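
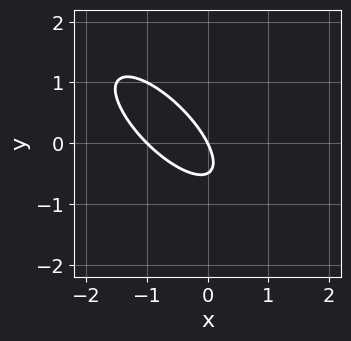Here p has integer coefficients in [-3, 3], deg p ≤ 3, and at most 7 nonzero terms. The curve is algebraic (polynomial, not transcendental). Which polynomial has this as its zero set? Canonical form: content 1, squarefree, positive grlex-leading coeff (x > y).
2*x^2 + 3*x*y + 2*y^2 + 2*x + y

First, the degree is 2 — the shape is more complex than any degree-1 curve.
Then, checking where it meets the axes: among the integer gridlines, it crosses the x-axis at x ∈ {-1, 0}; it meets the y-axis at y = 0 (among the integer gridlines).
Finally, these observations pin down the coefficients.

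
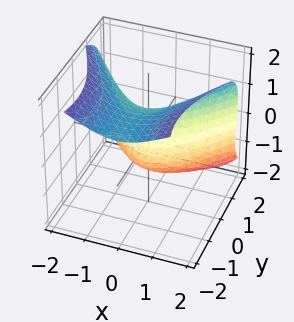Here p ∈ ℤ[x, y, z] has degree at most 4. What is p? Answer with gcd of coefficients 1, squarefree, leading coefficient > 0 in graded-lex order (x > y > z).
z^3 - 2*x^2 + y^2 + 3*y - z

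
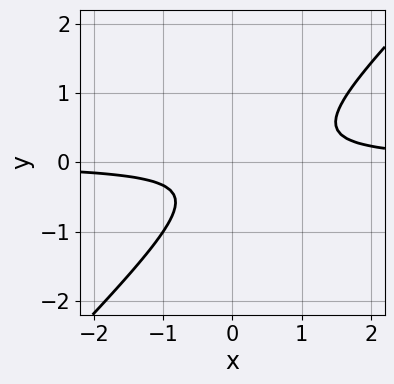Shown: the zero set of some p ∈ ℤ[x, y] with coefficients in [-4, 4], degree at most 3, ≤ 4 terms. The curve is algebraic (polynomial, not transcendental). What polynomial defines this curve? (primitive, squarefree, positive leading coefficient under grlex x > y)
3*x*y - 3*y^2 - y - 1

(a) deg p = 2. The shape is more complex than any degree-1 curve.
(b) Observable constraints: the curve avoids every integer x-axis point in the box; no y-intercept at any integer in the box.
(c) The integer polynomial consistent with all of this is the stated p.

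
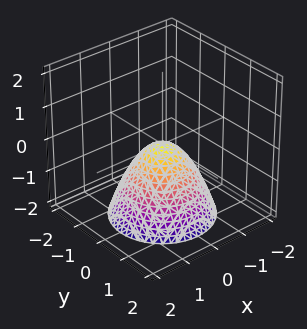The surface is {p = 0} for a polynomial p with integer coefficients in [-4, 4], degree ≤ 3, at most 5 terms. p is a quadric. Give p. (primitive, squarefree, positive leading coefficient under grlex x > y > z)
First, degree: a single bowl opening along one axis; a quadric, so deg p = 2.
Then, symmetry: the z-axis is an axis of rotation, so x and y enter only as x² + y².
Then, from the visible intercepts: it meets the y-axis at y = 0 (among the integer gridlines); it meets the z-axis at z = 0 (among the integer gridlines); a circular section at z = -2 has radius between 1 and 2; it meets the x-axis at x = 0 (among the integer gridlines).
Finally, the integer polynomial consistent with all of this is the stated p.

x^2 + y^2 + z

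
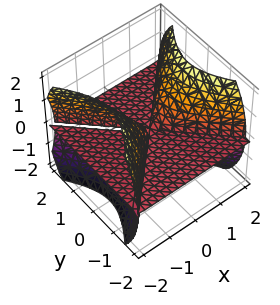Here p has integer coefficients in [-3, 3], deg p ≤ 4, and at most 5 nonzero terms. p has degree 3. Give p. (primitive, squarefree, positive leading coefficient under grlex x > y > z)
The picture has 3 separate pieces. Treating them together as one polynomial.
Degree: no degree-2 surface has this shape, so deg p = 3.
From the visible intercepts: the visible x-axis segment lies entirely on the surface; one z-axis crossing is at z = 0.
The integer polynomial consistent with all of this is the stated p. Check: (0, 1, 0) on the y-axis lies on the surface, and p(0, 1, 0) = 0. ✓

2*x^2*z - 2*y^2*z - z^3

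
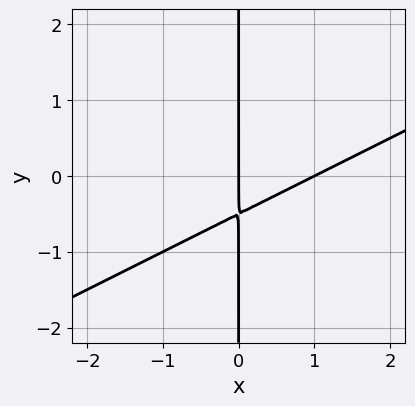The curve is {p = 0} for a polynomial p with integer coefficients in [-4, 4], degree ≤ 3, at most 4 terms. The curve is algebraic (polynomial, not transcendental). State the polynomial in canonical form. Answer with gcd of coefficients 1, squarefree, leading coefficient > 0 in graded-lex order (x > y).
x^2 - 2*x*y - x

First, deg p = 2. No degree-1 curve has this shape.
Next, against the integer gridlines: the visible y-axis segment lies entirely on the curve; the x-axis gridline crossings are at x ∈ {0, 1}.
Finally, putting this together gives p.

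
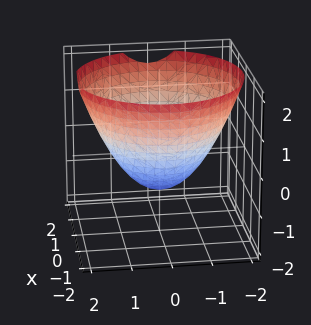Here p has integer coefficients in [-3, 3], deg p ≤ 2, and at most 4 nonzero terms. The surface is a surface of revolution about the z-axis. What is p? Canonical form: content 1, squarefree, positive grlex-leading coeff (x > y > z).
2*x^2 + 2*y^2 - 3*z - 3

(a) The degree is 2 — a generic line meets the surface in up to 2 points.
(b) Symmetry: the surface is invariant under rotation about z: p = q(x² + y², z).
(c) Against the integer gridlines: it crosses the z-axis at the gridline z = -1; a circular section at z = 1 has radius between 1 and 2.
(d) The integer polynomial consistent with all of this is the stated p.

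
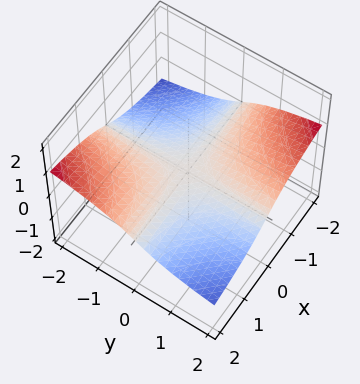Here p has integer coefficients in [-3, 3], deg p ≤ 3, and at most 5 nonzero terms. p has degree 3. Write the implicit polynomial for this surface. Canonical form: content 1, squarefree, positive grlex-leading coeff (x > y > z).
3*z^3 + x*y + 3*z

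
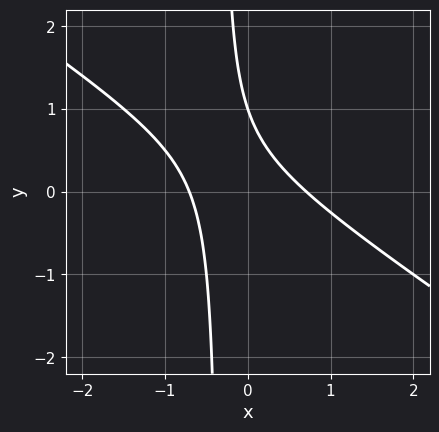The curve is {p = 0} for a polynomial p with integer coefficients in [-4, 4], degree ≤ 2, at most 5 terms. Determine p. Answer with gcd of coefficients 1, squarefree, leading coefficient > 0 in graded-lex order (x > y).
2*x^2 + 3*x*y + y - 1

1. The degree is 2 — the shape is more complex than any degree-1 curve.
2. Observable constraints: one y-axis crossing is at y = 1.
3. The integer polynomial consistent with all of this is the stated p.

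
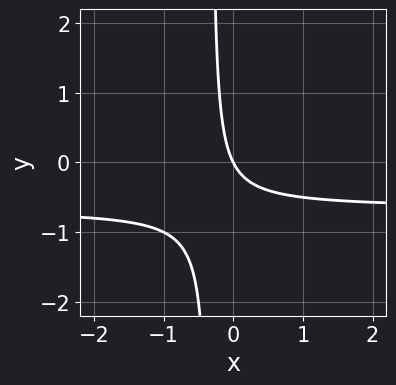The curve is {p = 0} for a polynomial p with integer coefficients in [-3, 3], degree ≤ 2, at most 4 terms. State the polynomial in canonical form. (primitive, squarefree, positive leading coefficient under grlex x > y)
Degree: the shape is more complex than any degree-1 curve, so deg p = 2.
Checking where it meets the axes: it crosses the x-axis at the gridline x = 0; it crosses the y-axis at the gridline y = 0.
These observations pin down the coefficients.

3*x*y + 2*x + y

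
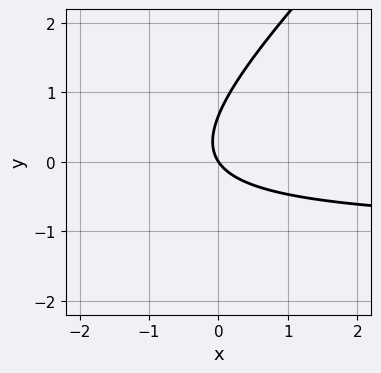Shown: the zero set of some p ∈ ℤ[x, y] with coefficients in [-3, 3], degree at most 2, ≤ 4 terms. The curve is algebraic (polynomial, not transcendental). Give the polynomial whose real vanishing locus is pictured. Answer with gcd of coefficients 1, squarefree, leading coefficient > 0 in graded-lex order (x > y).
3*x*y - 3*y^2 + 3*x + 2*y

1. Degree: no degree-1 curve has this shape, so deg p = 2.
2. Checking where it meets the axes: it meets the y-axis at y = 0 (among the integer gridlines); one x-axis crossing is at x = 0.
3. Putting this together gives p.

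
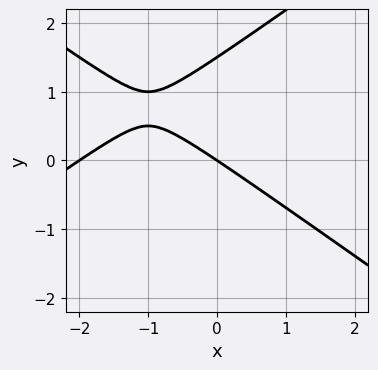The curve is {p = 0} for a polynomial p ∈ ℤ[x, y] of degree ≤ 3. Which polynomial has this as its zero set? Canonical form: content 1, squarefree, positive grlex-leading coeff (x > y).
x^2 - 2*y^2 + 2*x + 3*y

The degree is 2 — a generic line meets the curve in up to 2 points.
Against the integer gridlines: among the integer gridlines, it crosses the x-axis at x ∈ {-2, 0}; it crosses the y-axis at the gridline y = 0.
Putting this together gives p.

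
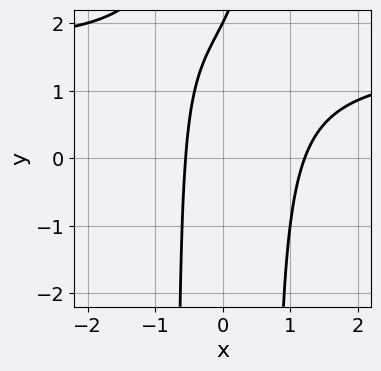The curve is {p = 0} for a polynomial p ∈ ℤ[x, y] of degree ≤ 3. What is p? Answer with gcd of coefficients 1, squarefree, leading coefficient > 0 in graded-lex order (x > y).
2*x^2*y - 3*x^2 + 2*x - y + 2

Degree: a generic line meets the curve in up to 3 points, so deg p = 3.
From the axis intercepts and sections: it meets the y-axis at y = 2 (among the integer gridlines).
Matching integer coefficients to the picture gives p.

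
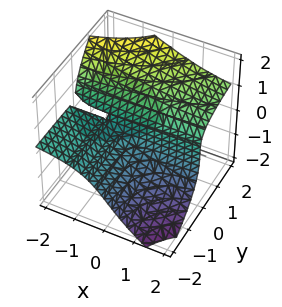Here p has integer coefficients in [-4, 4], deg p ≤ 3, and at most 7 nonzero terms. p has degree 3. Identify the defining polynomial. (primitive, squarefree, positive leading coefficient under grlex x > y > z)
Degree: a generic line meets the surface in up to 3 points, so deg p = 3.
Checking where it meets the axes: it meets the z-axis at z = 0 (among the integer gridlines); it meets the y-axis at y = 0 (among the integer gridlines); every point of the x-axis in the box is on the surface.
Putting this together gives p.

3*x*y*z + 2*z^3 - 2*x*y - 2*y*z - 2*y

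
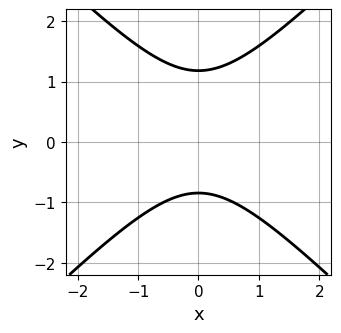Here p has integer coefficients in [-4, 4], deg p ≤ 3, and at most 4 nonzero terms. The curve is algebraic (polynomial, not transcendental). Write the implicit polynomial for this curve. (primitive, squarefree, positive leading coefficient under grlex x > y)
deg p = 2. The shape is more complex than any degree-1 curve.
Symmetries: mirror symmetry x ↦ −x ⇒ only even powers of x.
From the axis intercepts and sections: no x-intercept at any integer in the box.
The integer polynomial consistent with all of this is the stated p.

3*x^2 - 3*y^2 + y + 3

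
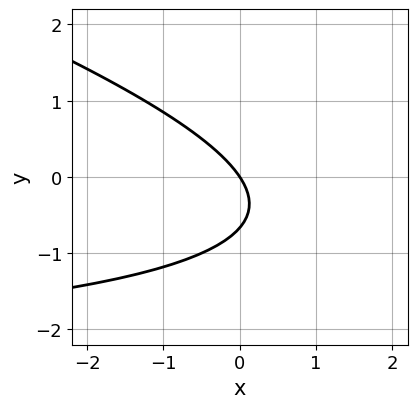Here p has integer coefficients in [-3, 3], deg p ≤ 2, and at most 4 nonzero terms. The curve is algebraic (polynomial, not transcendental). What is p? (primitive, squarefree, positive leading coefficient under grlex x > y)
The degree is 2 — no degree-1 curve has this shape.
Reading off the gridlines: one y-axis crossing is at y = 0; it meets the x-axis at x = 0 (among the integer gridlines).
Solving for integer coefficients yields p as stated.

x*y + 3*y^2 + 3*x + 2*y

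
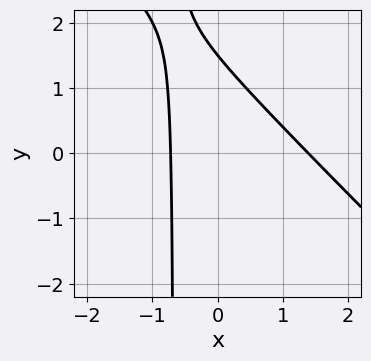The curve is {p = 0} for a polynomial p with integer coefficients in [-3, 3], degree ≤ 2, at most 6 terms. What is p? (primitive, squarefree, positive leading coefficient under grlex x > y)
1. deg p = 2. No degree-1 curve has this shape.
2. The integer polynomial consistent with all of this is the stated p.

3*x^2 + 3*x*y - 2*x + 2*y - 3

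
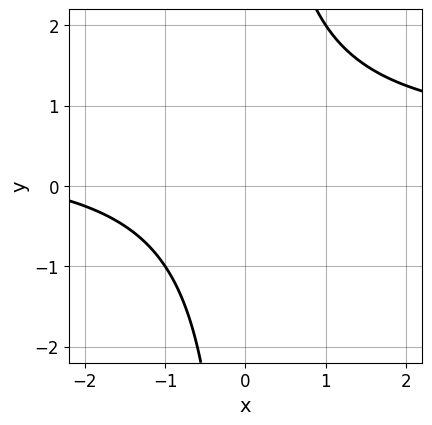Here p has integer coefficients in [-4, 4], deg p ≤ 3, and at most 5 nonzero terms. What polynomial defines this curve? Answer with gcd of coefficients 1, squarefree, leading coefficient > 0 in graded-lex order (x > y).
1. The degree is 2 — the shape is more complex than any degree-1 curve.
2. Reading off the gridlines: no x-intercept at any integer in the box; no y-intercept at any integer in the box.
3. Putting this together gives p.

2*x*y - x - 3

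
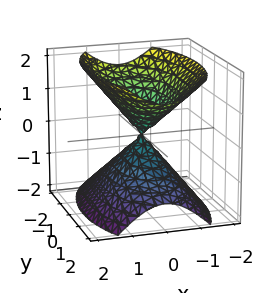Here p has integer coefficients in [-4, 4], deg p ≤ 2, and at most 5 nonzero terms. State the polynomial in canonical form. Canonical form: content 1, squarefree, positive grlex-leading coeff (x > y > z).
3*x^2 + y^2 - 2*z^2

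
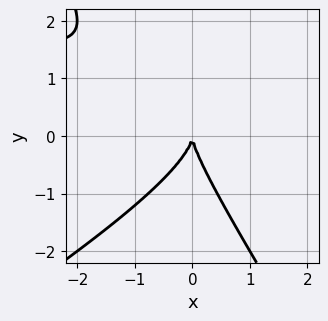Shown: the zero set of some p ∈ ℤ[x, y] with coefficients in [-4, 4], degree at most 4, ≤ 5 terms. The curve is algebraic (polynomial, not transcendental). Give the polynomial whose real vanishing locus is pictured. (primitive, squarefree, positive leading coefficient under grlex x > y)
First, degree: a generic line meets the curve in up to 3 points, so deg p = 3.
Then, checking where it meets the axes: it meets the x-axis at x = 0 (among the integer gridlines); it meets the y-axis at y = 0 (among the integer gridlines).
Finally, solving for integer coefficients yields p as stated.

x^2*y - x*y^2 - y^3 - 2*x^2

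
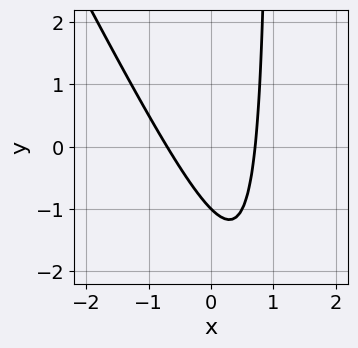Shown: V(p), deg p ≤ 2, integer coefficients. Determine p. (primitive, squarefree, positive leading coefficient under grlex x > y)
First, degree: a generic line meets the curve in up to 2 points, so deg p = 2.
Next, against the integer gridlines: it meets the y-axis at y = -1 (among the integer gridlines).
Finally, these observations pin down the coefficients.

2*x^2 + x*y - y - 1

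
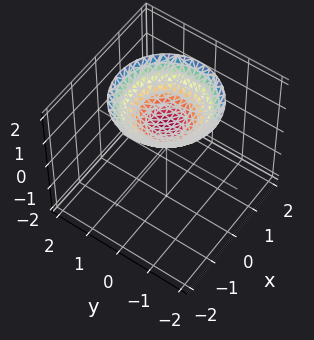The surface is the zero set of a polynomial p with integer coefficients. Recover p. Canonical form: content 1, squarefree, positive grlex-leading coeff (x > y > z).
1. The degree is 2 — a generic line meets the surface in up to 2 points.
2. Symmetry: the surface is invariant under rotation about z: p = q(x² + y², z).
3. Checking where it meets the axes: it crosses the z-axis at the gridline z = 1; the surface avoids every integer x-axis point in the box; the surface avoids every integer y-axis point in the box; a circular section at z = 2 has radius between 1 and 2.
4. Solving for integer coefficients yields p as stated.

x^2 + y^2 - 2*z + 2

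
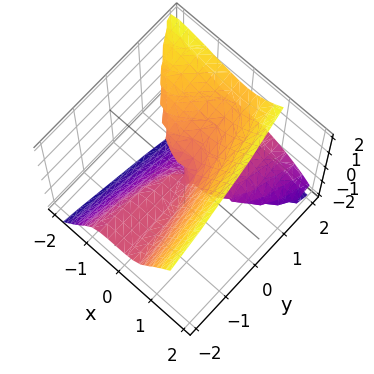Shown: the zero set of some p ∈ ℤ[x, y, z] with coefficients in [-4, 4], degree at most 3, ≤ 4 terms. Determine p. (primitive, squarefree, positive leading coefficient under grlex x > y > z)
2*x^3 + 3*x^2*z - 2*z^3 + 2*y*z

1. The degree is 3 — a generic line meets the surface in up to 3 points.
2. Reading off the gridlines: the visible y-axis segment lies entirely on the surface; it crosses the x-axis at the gridline x = 0; it crosses the z-axis at the gridline z = 0.
3. Solving for integer coefficients yields p as stated.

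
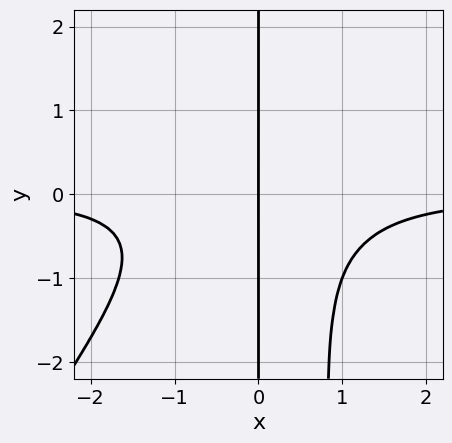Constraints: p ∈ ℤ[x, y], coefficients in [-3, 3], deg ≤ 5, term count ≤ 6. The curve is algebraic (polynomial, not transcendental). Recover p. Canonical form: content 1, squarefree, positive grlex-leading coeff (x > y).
3*x^3*y - 2*x^2*y^2 + 2*x*y^2 + 3*x

1. Degree: the shape is more complex than any degree-3 curve, so deg p = 4.
2. Observable constraints: the visible y-axis segment lies entirely on the curve; it meets the x-axis at x = 0 (among the integer gridlines).
3. Together with the visible shape, these determine p as stated.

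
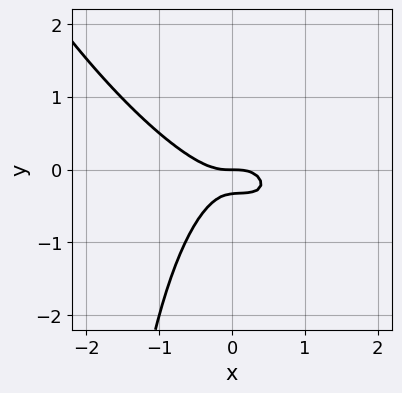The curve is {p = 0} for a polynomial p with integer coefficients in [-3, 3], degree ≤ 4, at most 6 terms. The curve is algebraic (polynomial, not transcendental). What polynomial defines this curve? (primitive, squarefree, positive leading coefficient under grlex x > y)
2*x^3 + 2*x^2*y + x*y^2 + 3*y^2 + y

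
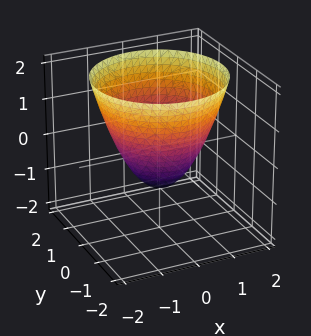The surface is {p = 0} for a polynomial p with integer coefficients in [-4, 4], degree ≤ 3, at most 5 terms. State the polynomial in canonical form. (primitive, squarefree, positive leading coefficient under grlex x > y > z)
x^2 + y^2 - z - 1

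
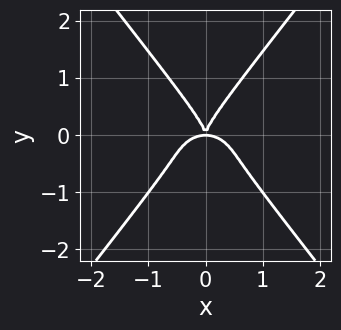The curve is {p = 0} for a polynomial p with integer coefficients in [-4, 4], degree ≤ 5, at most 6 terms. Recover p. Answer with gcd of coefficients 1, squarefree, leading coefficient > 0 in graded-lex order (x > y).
The degree is 4 — a generic line meets the curve in up to 4 points.
Symmetries: the x ↦ −x reflection is a symmetry, so x appears only in even powers.
Checking where it meets the axes: it crosses the x-axis at the gridline x = 0; it crosses the y-axis at the gridline y = 0.
Together with the visible shape, these determine p as stated.

x^4 + x^2*y^2 - y^4 + x^2*y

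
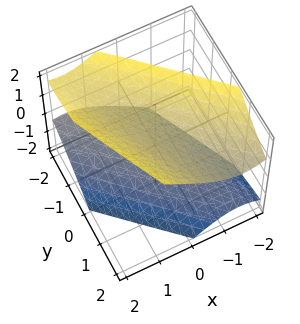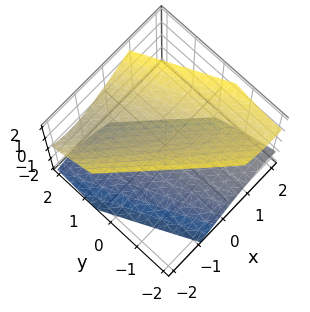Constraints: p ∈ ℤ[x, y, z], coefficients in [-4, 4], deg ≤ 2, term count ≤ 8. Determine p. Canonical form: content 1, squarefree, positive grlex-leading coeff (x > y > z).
2*x^2 + 3*x*y + y^2 - y*z - 2*z^2 + 2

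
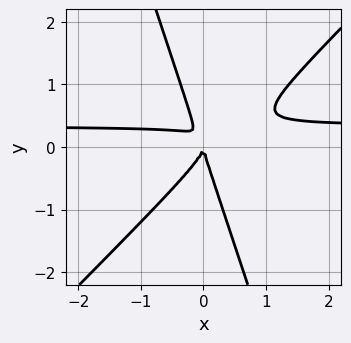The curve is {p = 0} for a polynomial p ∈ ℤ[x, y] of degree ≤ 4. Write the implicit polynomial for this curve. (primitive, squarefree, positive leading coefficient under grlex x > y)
3*x^2*y - 2*x*y^2 - y^3 - x^2

(a) The degree is 3 — no degree-2 curve has this shape.
(b) Observable constraints: one y-axis crossing is at y = 0; it meets the x-axis at x = 0 (among the integer gridlines).
(c) These observations pin down the coefficients.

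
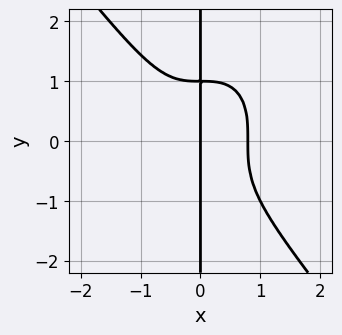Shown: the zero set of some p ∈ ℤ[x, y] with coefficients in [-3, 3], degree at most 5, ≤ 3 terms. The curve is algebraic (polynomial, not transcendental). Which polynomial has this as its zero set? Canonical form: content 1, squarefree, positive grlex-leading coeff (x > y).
2*x^4 + x*y^3 - x

The degree is 4 — no degree-3 curve has this shape.
From the visible intercepts: one x-axis crossing is at x = 0; the visible y-axis segment lies entirely on the curve.
Fitting integer coefficients to these (and the overall shape) gives p.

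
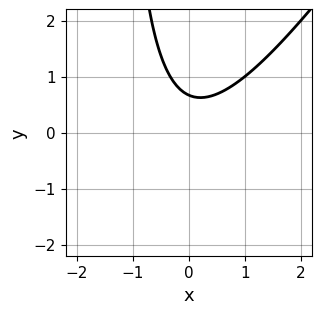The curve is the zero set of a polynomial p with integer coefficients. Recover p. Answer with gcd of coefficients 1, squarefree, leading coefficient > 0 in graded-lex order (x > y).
3*x^2 - 2*x*y - 3*y + 2

The degree is 2 — no degree-1 curve has this shape.
Reading off the gridlines: no x-intercept at any integer in the box.
The integer polynomial consistent with all of this is the stated p.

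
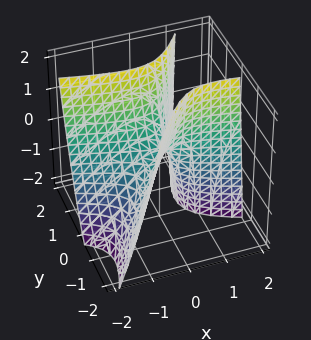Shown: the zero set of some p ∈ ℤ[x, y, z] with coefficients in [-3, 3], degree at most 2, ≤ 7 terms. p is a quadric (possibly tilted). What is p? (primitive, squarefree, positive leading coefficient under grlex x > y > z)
x^2 + 3*x*y - x*z - 2*y^2 + z

First, deg p = 2. The shape is more complex than any degree-1 surface.
Next, against the integer gridlines: it crosses the y-axis at the gridline y = 0; it meets the x-axis at x = 0 (among the integer gridlines); it crosses the z-axis at the gridline z = 0.
Finally, fitting integer coefficients to these (and the overall shape) gives p.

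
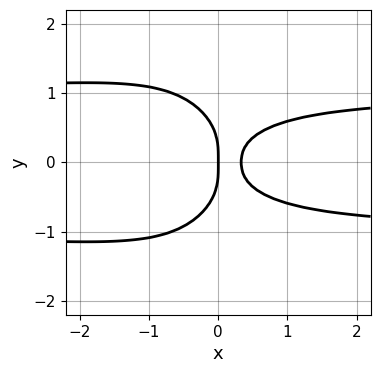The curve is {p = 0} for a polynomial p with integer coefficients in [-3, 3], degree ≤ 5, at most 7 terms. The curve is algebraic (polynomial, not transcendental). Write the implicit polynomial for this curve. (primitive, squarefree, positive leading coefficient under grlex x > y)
(a) deg p = 4.
(b) Symmetries: mirror symmetry y ↦ −y ⇒ only even powers of y.
(c) From the visible intercepts: it meets the y-axis at y = 0 (among the integer gridlines); it meets the x-axis at x = 0 (among the integer gridlines).
(d) Matching integer coefficients to the picture gives p.

3*x^2*y^2 + 2*y^4 + 2*x*y^2 - 3*x^2 + x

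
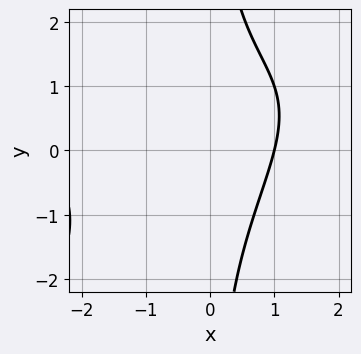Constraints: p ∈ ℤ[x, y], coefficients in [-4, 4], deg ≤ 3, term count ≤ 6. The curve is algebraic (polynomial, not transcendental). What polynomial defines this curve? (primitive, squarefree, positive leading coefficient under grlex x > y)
1. The degree is 3 — the shape is more complex than any degree-2 curve.
2. Checking where it meets the axes: the curve avoids every integer y-axis point in the box; one x-axis crossing is at x = 1.
3. Assembling these constraints gives the stated polynomial.

x^2*y - x*y^2 - x^2 - 2*x + 3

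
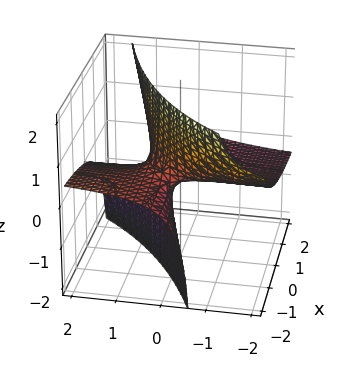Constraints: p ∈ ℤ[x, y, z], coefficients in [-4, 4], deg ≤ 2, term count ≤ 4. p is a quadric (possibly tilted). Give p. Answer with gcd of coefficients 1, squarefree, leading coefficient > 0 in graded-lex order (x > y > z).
x*y - 2*x*z + 3*y*z - 2*z

(a) Degree: the shape is more complex than any degree-1 surface, so deg p = 2.
(b) Reading off the gridlines: every point of the y-axis in the box is on the surface; it meets the z-axis at z = 0 (among the integer gridlines); every point of the x-axis in the box is on the surface.
(c) Together with the visible shape, these determine p as stated.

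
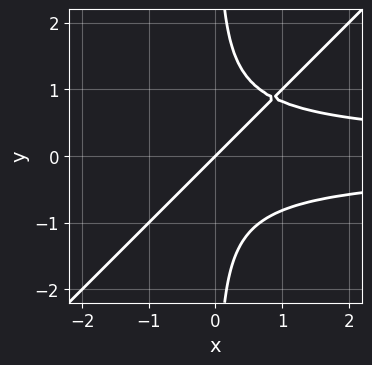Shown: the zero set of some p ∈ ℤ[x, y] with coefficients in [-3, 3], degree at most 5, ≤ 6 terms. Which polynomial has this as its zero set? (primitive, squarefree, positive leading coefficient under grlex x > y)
3*x^2*y^2 - 3*x*y^3 - 2*x + 2*y

First, the degree is 4 — a generic line meets the curve in up to 4 points.
Next, reading off the gridlines: it meets the y-axis at y = 0 (among the integer gridlines); it crosses the x-axis at the gridline x = 0.
Finally, together with the visible shape, these determine p as stated.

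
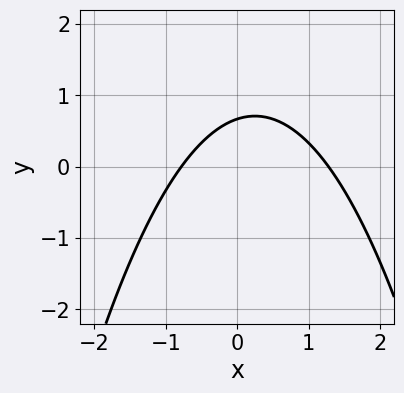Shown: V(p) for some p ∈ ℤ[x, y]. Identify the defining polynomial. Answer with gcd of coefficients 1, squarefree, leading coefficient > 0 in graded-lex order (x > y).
2*x^2 - x + 3*y - 2

First, degree: no degree-1 curve has this shape, so deg p = 2.
Finally, matching integer coefficients to the picture gives p.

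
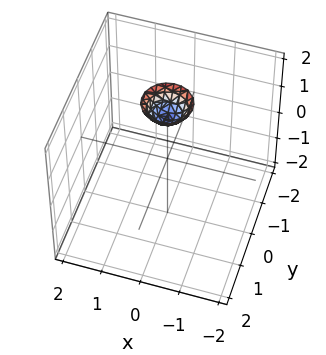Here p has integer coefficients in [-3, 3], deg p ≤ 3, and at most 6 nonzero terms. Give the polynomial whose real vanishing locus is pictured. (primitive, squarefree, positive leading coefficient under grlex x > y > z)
First, the degree is 2 — the shape is more complex than any degree-1 surface.
Next, symmetries: the surface is invariant under rotation about z: p = q(x² + y², z).
Next, reading off the gridlines: it misses every integer gridline on the x-axis; a circular section at z = 2 has radius between 0 and 1.
Finally, putting this together gives p.

3*x^2 + 3*y^2 - 2*z + 3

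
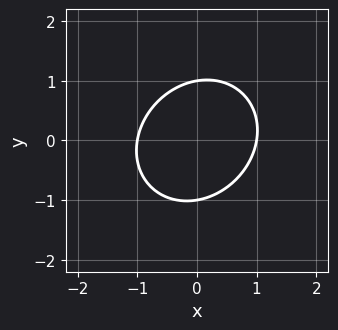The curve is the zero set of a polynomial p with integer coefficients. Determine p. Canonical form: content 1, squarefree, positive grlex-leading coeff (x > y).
1. Degree: no degree-1 curve has this shape, so deg p = 2.
2. Checking where it meets the axes: the x-axis gridline crossings are at x ∈ {-1, 1}; among the integer gridlines, it crosses the y-axis at y ∈ {-1, 1}.
3. Together with the visible shape, these determine p as stated.

3*x^2 - x*y + 3*y^2 - 3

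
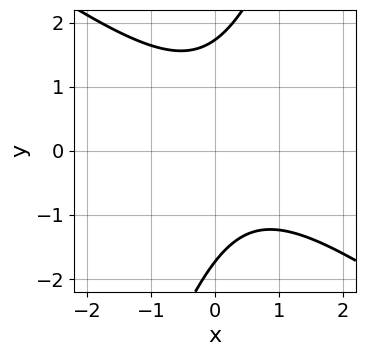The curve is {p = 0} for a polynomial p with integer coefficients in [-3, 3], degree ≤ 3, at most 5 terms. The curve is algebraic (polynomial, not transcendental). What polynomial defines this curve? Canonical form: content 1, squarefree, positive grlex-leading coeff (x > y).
2*x^2 + 2*x*y - y^2 - x + 3

First, the degree is 2 — a generic line meets the curve in up to 2 points.
Next, checking where it meets the axes: no x-intercept at any integer in the box.
Finally, putting this together gives p.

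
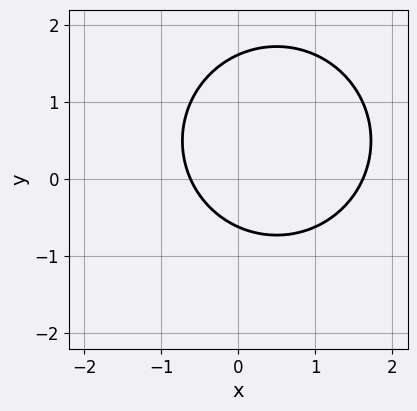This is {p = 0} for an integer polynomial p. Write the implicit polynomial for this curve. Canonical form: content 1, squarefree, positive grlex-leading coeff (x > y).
First, deg p = 2.
Finally, matching integer coefficients to the picture gives p.

x^2 + y^2 - x - y - 1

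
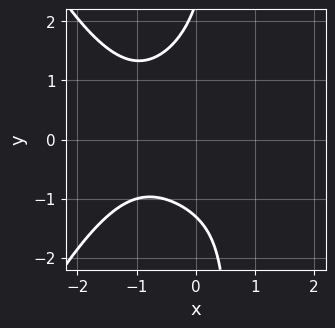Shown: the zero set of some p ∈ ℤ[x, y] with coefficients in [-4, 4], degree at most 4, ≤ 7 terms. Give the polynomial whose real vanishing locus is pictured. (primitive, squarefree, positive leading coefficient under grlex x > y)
First, deg p = 4. No degree-3 curve has this shape.
Next, reading off the gridlines: no x-intercept at any integer in the box.
Finally, these observations pin down the coefficients.

x^4 + 2*x*y^2 - y^2 + y + 3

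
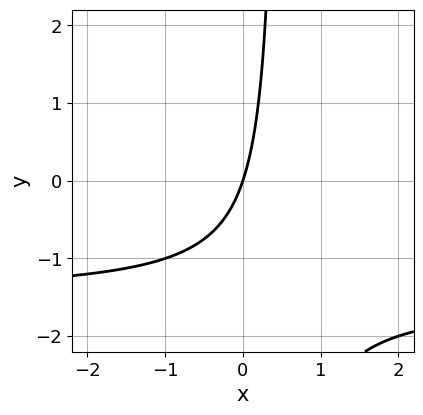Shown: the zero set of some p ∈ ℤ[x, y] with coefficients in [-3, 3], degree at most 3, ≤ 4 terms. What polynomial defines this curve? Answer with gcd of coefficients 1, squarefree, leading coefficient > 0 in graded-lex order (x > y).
2*x*y + 3*x - y

1. The degree is 2 — a generic line meets the curve in up to 2 points.
2. From the axis intercepts and sections: it crosses the x-axis at the gridline x = 0; one y-axis crossing is at y = 0.
3. Putting this together gives p.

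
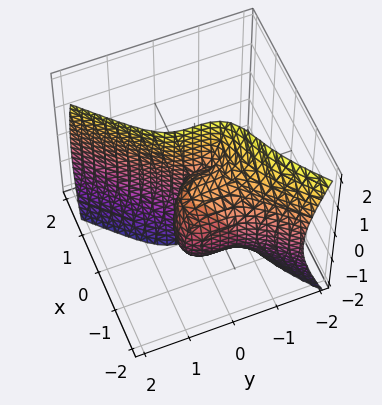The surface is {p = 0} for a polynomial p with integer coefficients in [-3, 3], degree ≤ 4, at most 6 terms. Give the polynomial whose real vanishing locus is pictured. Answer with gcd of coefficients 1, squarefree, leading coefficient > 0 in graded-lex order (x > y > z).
2*x^3 + x*z^2 - 2*y^3 + 3*x^2

First, the degree is 3 — the shape is more complex than any degree-2 surface.
Next, from the axis intercepts and sections: it crosses the x-axis at the gridline x = 0; it crosses the y-axis at the gridline y = 0; the visible z-axis segment lies entirely on the surface.
Finally, matching integer coefficients to the picture gives p.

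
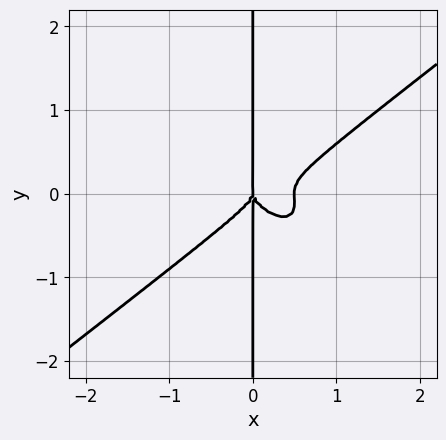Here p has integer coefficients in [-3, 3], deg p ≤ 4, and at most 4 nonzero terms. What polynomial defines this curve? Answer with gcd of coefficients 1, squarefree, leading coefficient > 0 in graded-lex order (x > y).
2*x^4 - x^2*y^2 - 3*x*y^3 - x^3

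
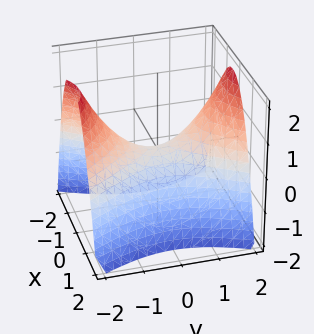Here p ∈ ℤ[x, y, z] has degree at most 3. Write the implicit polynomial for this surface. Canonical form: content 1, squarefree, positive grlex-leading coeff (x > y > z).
(a) deg p = 2.
(b) Symmetries: it's symmetric under x → −x, forcing even powers of x; mirror symmetry y ↦ −y ⇒ only even powers of y.
(c) Observable constraints: it meets the x-axis at x = 0 (among the integer gridlines); it crosses the z-axis at the gridline z = 0.
(d) Solving for integer coefficients yields p as stated.

2*x^2 - y^2 + 2*z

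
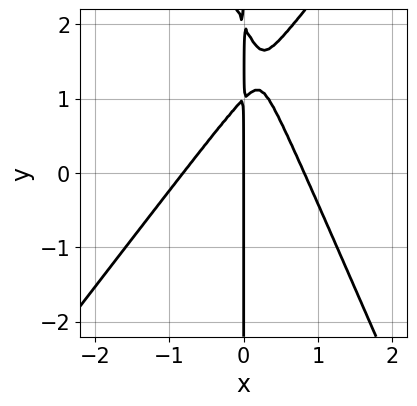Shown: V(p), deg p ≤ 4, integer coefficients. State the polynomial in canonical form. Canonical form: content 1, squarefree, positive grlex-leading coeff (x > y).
3*x^3 - x^2*y - x*y^2 + 3*x*y - 2*x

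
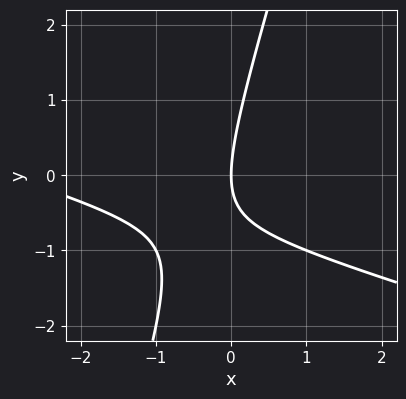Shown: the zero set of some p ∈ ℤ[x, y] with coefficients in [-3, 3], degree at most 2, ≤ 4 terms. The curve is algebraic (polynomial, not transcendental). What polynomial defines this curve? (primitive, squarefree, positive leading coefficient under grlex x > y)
(a) deg p = 2.
(b) From the visible intercepts: it crosses the x-axis at the gridline x = 0; it crosses the y-axis at the gridline y = 0.
(c) Assembling these constraints gives the stated polynomial.

x^2 + 3*x*y - y^2 + 3*x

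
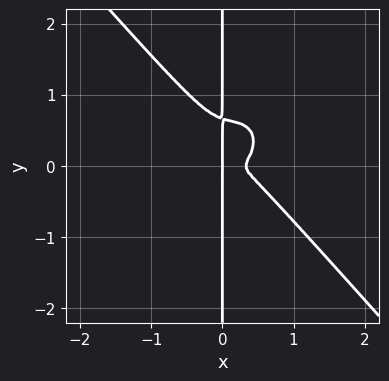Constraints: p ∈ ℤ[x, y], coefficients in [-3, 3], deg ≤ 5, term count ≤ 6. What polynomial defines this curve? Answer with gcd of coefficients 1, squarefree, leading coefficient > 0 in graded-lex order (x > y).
3*x^4 + x^2*y^2 + 3*x*y^3 - x^3 - 2*x*y^2

First, degree: no degree-3 curve has this shape, so deg p = 4.
Next, checking where it meets the axes: it meets the x-axis at x = 0 (among the integer gridlines); every point of the y-axis in the box is on the curve.
Finally, fitting integer coefficients to these (and the overall shape) gives p.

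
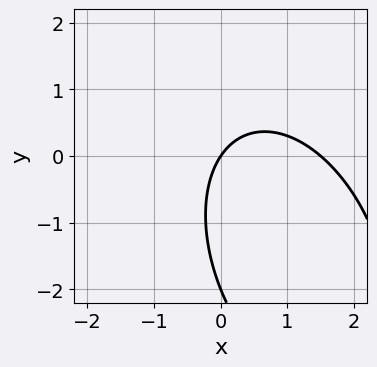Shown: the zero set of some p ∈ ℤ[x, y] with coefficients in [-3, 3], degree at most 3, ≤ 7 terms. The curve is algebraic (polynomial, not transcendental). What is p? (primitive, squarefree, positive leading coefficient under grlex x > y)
(a) deg p = 2. No degree-1 curve has this shape.
(b) Against the integer gridlines: among the integer gridlines, it crosses the y-axis at y ∈ {-2, 0}; it crosses the x-axis at the gridline x = 0.
(c) The integer polynomial consistent with all of this is the stated p.

2*x^2 + x*y + y^2 - 3*x + 2*y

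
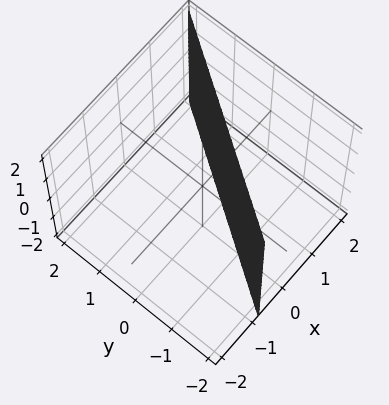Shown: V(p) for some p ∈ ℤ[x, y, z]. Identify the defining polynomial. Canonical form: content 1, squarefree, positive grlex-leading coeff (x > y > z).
The degree is 1 — the surface is flat (a plane).
Checking where it meets the axes: it crosses the y-axis at the gridline y = -1; no z-intercept at any integer in the box.
Matching integer coefficients to the picture gives p.

3*x - 2*y - 2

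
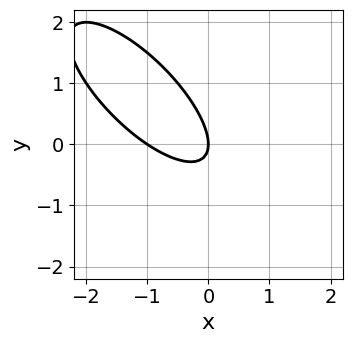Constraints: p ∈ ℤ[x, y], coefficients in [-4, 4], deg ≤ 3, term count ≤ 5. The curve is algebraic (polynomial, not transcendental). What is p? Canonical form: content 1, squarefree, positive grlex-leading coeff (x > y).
2*x^2 + 3*x*y + 2*y^2 + 2*x

First, the degree is 2 — the shape is more complex than any degree-1 curve.
Then, observable constraints: among the integer gridlines, it crosses the x-axis at x ∈ {-1, 0}; it meets the y-axis at y = 0 (among the integer gridlines).
Finally, solving for integer coefficients yields p as stated.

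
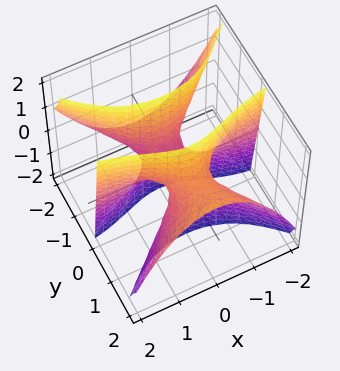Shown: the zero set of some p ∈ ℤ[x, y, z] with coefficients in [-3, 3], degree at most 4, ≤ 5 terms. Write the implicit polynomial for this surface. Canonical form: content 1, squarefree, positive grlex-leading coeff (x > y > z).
First, the degree is 3 — a generic line meets the surface in up to 3 points.
Next, against the integer gridlines: one y-axis crossing is at y = 0; the visible x-axis segment lies entirely on the surface.
Finally, solving for integer coefficients yields p as stated.

2*x^2*y - y^3 + 2*y^2*z - z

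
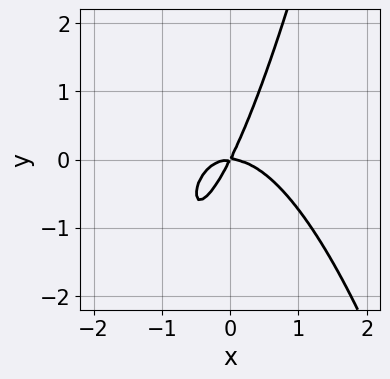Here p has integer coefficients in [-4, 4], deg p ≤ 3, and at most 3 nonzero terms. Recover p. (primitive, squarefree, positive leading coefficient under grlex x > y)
2*x^3 + 2*x*y - y^2

(a) Degree: a generic line meets the curve in up to 3 points, so deg p = 3.
(b) Reading off the gridlines: it crosses the y-axis at the gridline y = 0; one x-axis crossing is at x = 0.
(c) Assembling these constraints gives the stated polynomial.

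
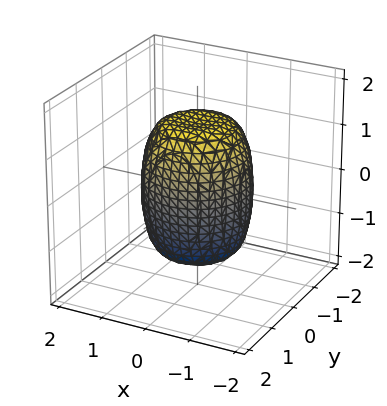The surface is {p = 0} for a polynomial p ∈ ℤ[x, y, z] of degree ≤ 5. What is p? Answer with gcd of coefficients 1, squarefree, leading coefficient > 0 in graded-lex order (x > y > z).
2*x^4 + 4*x^2*y^2 + 2*y^4 - x^2 - y^2 + z^2 - 2

1. deg p = 4. No degree-3 surface has this shape.
2. Symmetries: rotational symmetry about the z-axis ⇒ p depends on x, y only through x² + y².
3. From the visible intercepts: a circular section at z = 1 has radius exactly 1.
4. The integer polynomial consistent with all of this is the stated p.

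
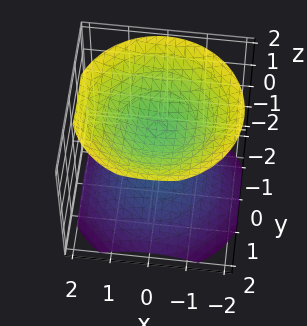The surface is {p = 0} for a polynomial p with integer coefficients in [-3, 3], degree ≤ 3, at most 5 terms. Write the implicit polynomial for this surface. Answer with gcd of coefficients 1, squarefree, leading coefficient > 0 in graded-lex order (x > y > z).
First, the picture has 2 separate pieces. They look like related sheets of one shape, so recover p as a whole.
Next, the degree is 2 — the shape is more complex than any degree-1 surface.
Then, symmetries: rotational symmetry about the z-axis ⇒ p depends on x, y only through x² + y².
Next, checking where it meets the axes: among the integer gridlines, it crosses the z-axis at z ∈ {-1, 1}; it misses every integer gridline on the y-axis.
Finally, putting this together gives p.

2*x^2 + 2*y^2 - 3*z^2 + 3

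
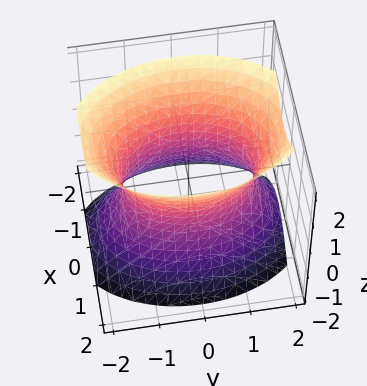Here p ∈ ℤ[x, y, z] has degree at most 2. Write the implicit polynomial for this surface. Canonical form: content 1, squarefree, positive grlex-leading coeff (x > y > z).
2*x^2 + y^2 - z^2 - 2

First, degree: one connected sheet with a waist; a quadric, so deg p = 2.
Next, symmetries: the x ↦ −x reflection is a symmetry, so x appears only in even powers; it's symmetric under y → −y, forcing even powers of y; the z ↦ −z reflection is a symmetry, so z appears only in even powers.
Then, from the axis intercepts and sections: the x-axis gridline crossings are at x ∈ {-1, 1}; it misses every integer gridline on the z-axis.
Finally, together with the visible shape, these determine p as stated.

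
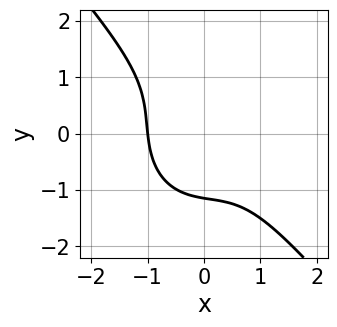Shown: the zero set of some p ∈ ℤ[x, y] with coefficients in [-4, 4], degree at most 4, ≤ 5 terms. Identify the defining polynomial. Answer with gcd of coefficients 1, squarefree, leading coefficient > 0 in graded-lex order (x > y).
First, deg p = 3. The shape is more complex than any degree-2 curve.
Next, against the integer gridlines: it crosses the x-axis at the gridline x = -1.
Finally, matching integer coefficients to the picture gives p.

3*x^3 + x^2*y + x*y^2 + 2*y^3 + 3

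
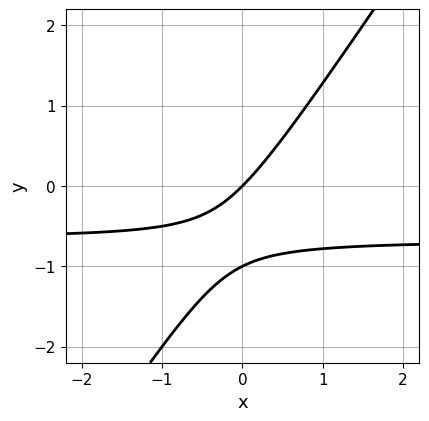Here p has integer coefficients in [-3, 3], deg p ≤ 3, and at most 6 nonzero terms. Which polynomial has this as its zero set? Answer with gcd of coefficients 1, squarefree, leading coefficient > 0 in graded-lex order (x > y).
First, deg p = 2. No degree-1 curve has this shape.
Then, from the visible intercepts: it meets the x-axis at x = 0 (among the integer gridlines); among the integer gridlines, it crosses the y-axis at y ∈ {-1, 0}.
Finally, the integer polynomial consistent with all of this is the stated p.

3*x*y - 2*y^2 + 2*x - 2*y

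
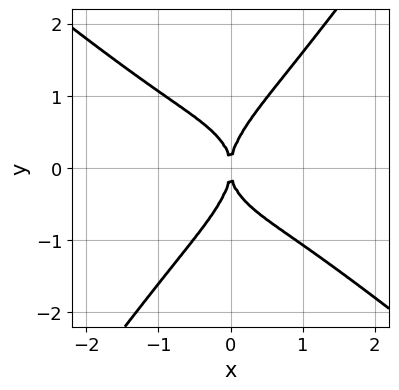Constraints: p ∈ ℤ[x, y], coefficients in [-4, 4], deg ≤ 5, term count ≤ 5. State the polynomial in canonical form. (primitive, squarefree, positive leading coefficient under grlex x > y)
2*x^4 + 2*x*y^3 - 2*y^4 + 3*x^2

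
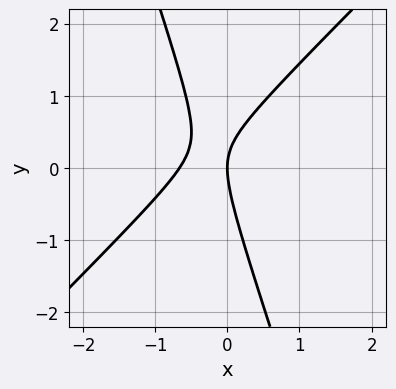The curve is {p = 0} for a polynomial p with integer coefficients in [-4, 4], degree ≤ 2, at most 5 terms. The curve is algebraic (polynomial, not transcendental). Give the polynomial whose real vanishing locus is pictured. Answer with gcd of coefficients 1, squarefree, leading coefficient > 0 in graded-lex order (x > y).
1. The degree is 2 — a generic line meets the curve in up to 2 points.
2. Observable constraints: one y-axis crossing is at y = 0; one x-axis crossing is at x = 0.
3. These observations pin down the coefficients.

3*x^2 - 2*x*y - y^2 + 2*x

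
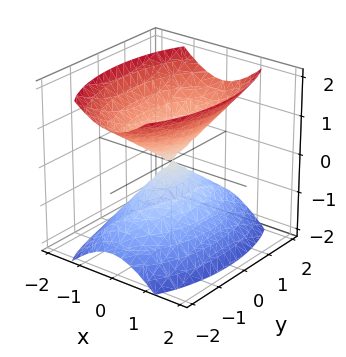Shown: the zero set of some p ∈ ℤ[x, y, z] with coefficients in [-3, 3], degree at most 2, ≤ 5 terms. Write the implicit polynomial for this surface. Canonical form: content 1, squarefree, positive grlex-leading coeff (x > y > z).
1. I count 2 distinct pieces. They look like related sheets of one shape, so recover p as a whole.
2. The degree is 2 — a double cone through the origin; a quadric.
3. Symmetries: the x ↦ −x reflection is a symmetry, so x appears only in even powers; the y ↦ −y reflection is a symmetry, so y appears only in even powers; mirror symmetry z ↦ −z ⇒ only even powers of z.
4. Against the integer gridlines: it meets the x-axis at x = 0 (among the integer gridlines); it crosses the y-axis at the gridline y = 0; it meets the z-axis at z = 0 (among the integer gridlines).
5. Matching integer coefficients to the picture gives p.

3*x^2 + y^2 - 2*z^2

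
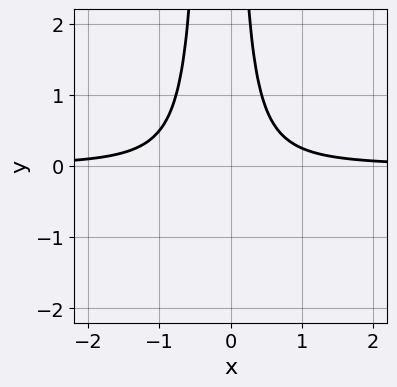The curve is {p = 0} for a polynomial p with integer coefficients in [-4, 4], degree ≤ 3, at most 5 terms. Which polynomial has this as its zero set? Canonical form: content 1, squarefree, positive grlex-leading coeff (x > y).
1. deg p = 3.
2. Reading off the gridlines: no x-intercept at any integer in the box; the curve avoids every integer y-axis point in the box.
3. The integer polynomial consistent with all of this is the stated p.

3*x^2*y + x*y - 1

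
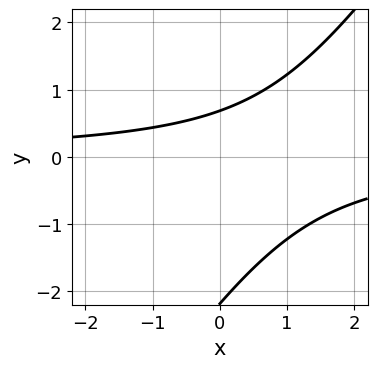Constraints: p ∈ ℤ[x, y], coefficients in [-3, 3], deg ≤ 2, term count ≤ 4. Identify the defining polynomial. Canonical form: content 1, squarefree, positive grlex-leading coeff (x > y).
(a) deg p = 2. A generic line meets the curve in up to 2 points.
(b) Checking where it meets the axes: it misses every integer gridline on the x-axis.
(c) Assembling these constraints gives the stated polynomial.

3*x*y - 2*y^2 - 3*y + 3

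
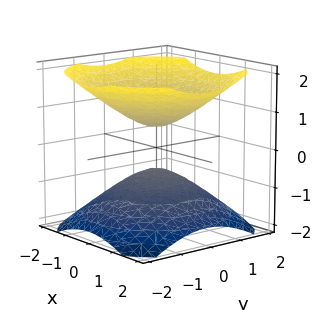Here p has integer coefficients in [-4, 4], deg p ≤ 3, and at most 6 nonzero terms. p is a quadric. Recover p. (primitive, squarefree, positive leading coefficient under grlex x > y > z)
First, I count 2 distinct pieces.
Next, the degree is 2 — two sheets facing apart; a quadric.
Then, symmetries: mirror symmetry z ↦ −z ⇒ only even powers of z; the z-axis is an axis of rotation, so x and y enter only as x² + y².
Then, from the visible intercepts: a circular section at z = 1 has radius exactly 1; the surface avoids every integer y-axis point in the box; no x-intercept at any integer in the box.
Finally, these observations pin down the coefficients.

2*x^2 + 2*y^2 - 3*z^2 + 1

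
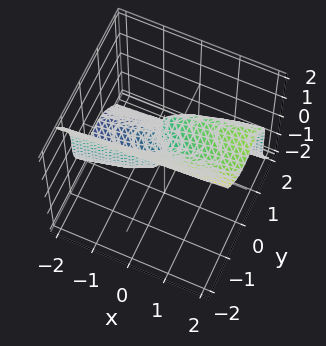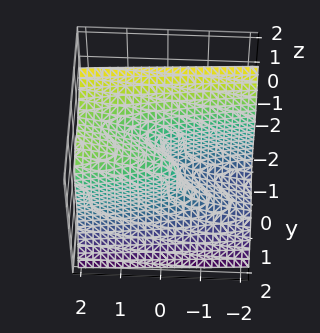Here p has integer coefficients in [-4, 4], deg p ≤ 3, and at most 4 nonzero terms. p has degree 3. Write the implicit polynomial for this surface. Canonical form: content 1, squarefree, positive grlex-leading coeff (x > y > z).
3*y^3 + z^3 - 3*y^2 - x

1. The degree is 3 — the shape is more complex than any degree-2 surface.
2. Observable constraints: it crosses the z-axis at the gridline z = 0; among the integer gridlines, it crosses the y-axis at y ∈ {0, 1}; it crosses the x-axis at the gridline x = 0.
3. Matching integer coefficients to the picture gives p.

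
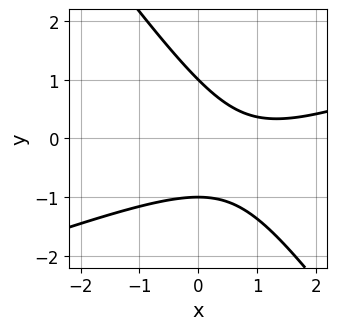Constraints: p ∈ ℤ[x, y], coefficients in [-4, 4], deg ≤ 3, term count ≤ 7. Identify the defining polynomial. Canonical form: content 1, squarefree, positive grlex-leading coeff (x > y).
(a) deg p = 2. A generic line meets the curve in up to 2 points.
(b) Checking where it meets the axes: among the integer gridlines, it crosses the y-axis at y ∈ {-1, 1}; no x-intercept at any integer in the box.
(c) The integer polynomial consistent with all of this is the stated p.

x^2 - 2*x*y - 2*y^2 - 2*x + 2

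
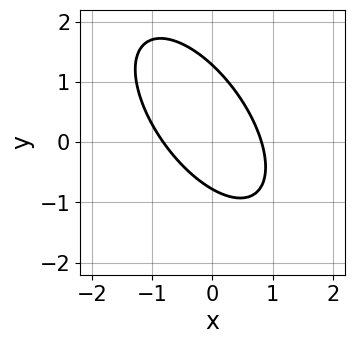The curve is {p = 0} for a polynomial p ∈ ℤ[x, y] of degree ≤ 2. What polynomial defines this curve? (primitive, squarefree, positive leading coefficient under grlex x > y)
First, degree: a generic line meets the curve in up to 2 points, so deg p = 2.
Finally, solving for integer coefficients yields p as stated.

3*x^2 + 3*x*y + 2*y^2 - y - 2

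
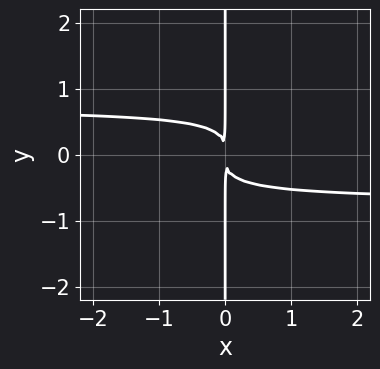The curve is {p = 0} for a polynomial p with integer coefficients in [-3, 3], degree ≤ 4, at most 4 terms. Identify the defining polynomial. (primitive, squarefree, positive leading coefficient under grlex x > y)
1. Degree: a generic line meets the curve in up to 4 points, so deg p = 4.
2. From the visible intercepts: the visible y-axis segment lies entirely on the curve.
3. Matching integer coefficients to the picture gives p.

2*x^2*y^2 - 3*x*y^3 - x^2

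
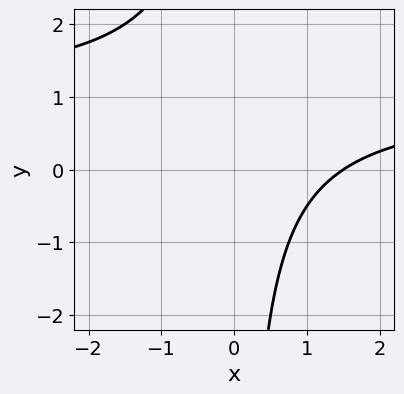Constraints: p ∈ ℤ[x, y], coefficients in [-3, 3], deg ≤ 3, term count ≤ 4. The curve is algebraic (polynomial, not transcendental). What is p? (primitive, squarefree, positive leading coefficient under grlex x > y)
2*x*y - 2*x + 3

(a) deg p = 2. The shape is more complex than any degree-1 curve.
(b) Reading off the gridlines: no y-intercept at any integer in the box.
(c) The integer polynomial consistent with all of this is the stated p.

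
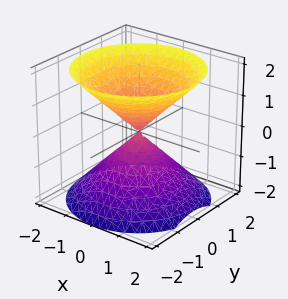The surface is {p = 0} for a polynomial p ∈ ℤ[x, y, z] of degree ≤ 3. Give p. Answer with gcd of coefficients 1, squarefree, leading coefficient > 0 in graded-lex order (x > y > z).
First, the picture has 2 separate pieces.
Then, deg p = 2.
Next, symmetries: the z ↦ −z reflection is a symmetry, so z appears only in even powers; every cross-section ⟂ z is a circle, so x, y appear only via x² + y².
Then, observable constraints: one y-axis crossing is at y = 0; one z-axis crossing is at z = 0.
Finally, solving for integer coefficients yields p as stated.

x^2 + y^2 - z^2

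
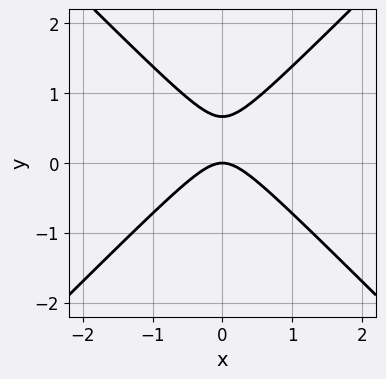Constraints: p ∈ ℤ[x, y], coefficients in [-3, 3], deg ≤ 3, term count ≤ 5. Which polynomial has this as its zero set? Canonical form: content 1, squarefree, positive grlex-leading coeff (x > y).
1. Degree: the shape is more complex than any degree-1 curve, so deg p = 2.
2. Symmetries: mirror symmetry x ↦ −x ⇒ only even powers of x.
3. Checking where it meets the axes: it meets the x-axis at x = 0 (among the integer gridlines); it meets the y-axis at y = 0 (among the integer gridlines).
4. Together with the visible shape, these determine p as stated.

3*x^2 - 3*y^2 + 2*y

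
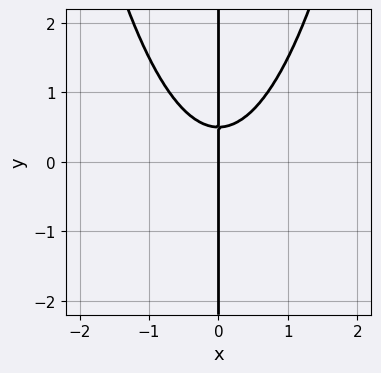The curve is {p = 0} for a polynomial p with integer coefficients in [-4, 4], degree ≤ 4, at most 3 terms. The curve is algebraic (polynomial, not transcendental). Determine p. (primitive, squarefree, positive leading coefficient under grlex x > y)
2*x^3 - 2*x*y + x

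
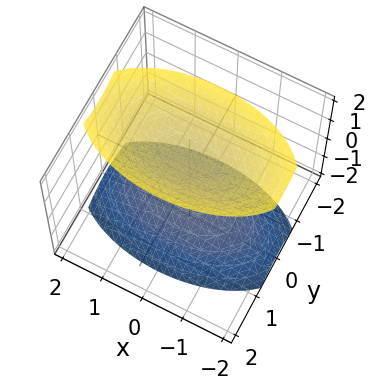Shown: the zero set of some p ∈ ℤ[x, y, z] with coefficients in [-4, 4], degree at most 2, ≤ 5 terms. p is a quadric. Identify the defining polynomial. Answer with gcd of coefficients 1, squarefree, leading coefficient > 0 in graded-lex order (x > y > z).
1. I count 2 distinct pieces. They look like related sheets of one shape, so recover p as a whole.
2. Degree: two sheets facing apart; a quadric, so deg p = 2.
3. Symmetries: mirror symmetry z ↦ −z ⇒ only even powers of z; the x ↦ −x reflection is a symmetry, so x appears only in even powers; mirror symmetry y ↦ −y ⇒ only even powers of y.
4. Against the integer gridlines: the surface avoids every integer y-axis point in the box; the surface avoids every integer x-axis point in the box.
5. Fitting integer coefficients to these (and the overall shape) gives p.

x^2 + 3*y^2 - 2*z^2 + 3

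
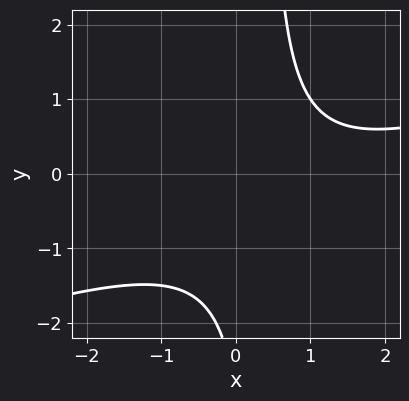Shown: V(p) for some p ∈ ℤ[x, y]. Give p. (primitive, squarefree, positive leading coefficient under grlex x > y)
First, degree: no degree-1 curve has this shape, so deg p = 2.
Then, checking where it meets the axes: no x-intercept at any integer in the box; no y-intercept at any integer in the box.
Finally, assembling these constraints gives the stated polynomial.

x^2 - 3*x*y - 2*x + y + 3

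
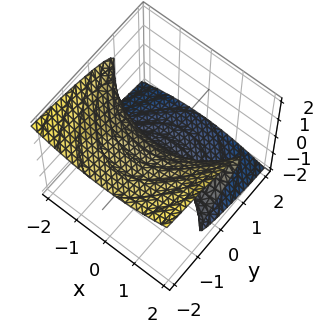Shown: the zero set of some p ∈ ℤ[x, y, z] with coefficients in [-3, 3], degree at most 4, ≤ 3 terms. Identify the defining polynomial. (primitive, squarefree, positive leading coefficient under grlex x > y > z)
x^2*z - 2*z^3 - 3*y

1. The degree is 3 — the shape is more complex than any degree-2 surface.
2. Against the integer gridlines: every point of the x-axis in the box is on the surface; it meets the z-axis at z = 0 (among the integer gridlines); one y-axis crossing is at y = 0.
3. Together with the visible shape, these determine p as stated.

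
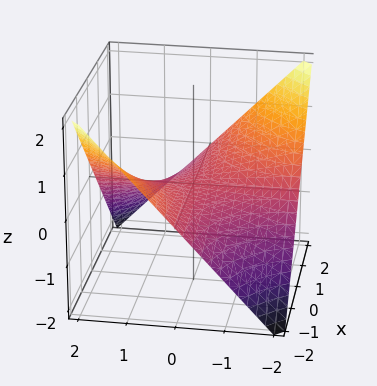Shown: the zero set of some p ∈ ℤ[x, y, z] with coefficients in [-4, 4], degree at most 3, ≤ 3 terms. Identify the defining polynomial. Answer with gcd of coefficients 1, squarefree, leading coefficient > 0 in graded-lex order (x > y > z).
x*y + 2*z

deg p = 2. A saddle surface; a quadric.
From the visible intercepts: the visible x-axis segment lies entirely on the surface; one z-axis crossing is at z = 0; the visible y-axis segment lies entirely on the surface.
Putting this together gives p.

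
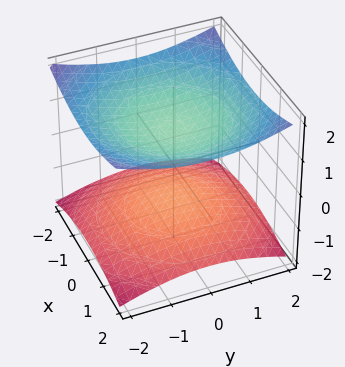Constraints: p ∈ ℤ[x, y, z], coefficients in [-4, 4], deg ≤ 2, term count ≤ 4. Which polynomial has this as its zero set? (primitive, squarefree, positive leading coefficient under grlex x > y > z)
x^2 + y^2 - 3*z^2 + 3

First, I count 2 distinct pieces. Treating them together as one polynomial.
Then, deg p = 2. The shape is more complex than any degree-1 surface.
Next, by symmetry, every cross-section ⟂ z is a circle, so x, y appear only via x² + y².
Then, from the axis intercepts and sections: the z-axis gridline crossings are at z ∈ {-1, 1}; the surface avoids every integer y-axis point in the box; the surface avoids every integer x-axis point in the box.
Finally, putting this together gives p.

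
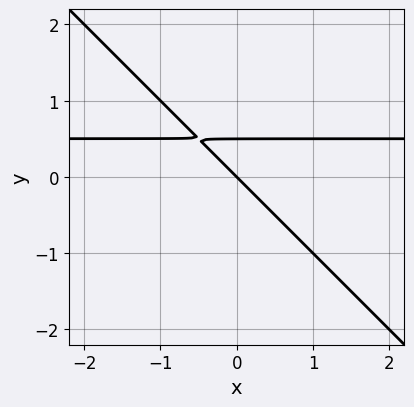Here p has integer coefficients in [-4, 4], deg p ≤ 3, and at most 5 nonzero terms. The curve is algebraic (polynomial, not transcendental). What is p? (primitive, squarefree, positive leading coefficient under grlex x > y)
The degree is 2 — the shape is more complex than any degree-1 curve.
Against the integer gridlines: it crosses the x-axis at the gridline x = 0; one y-axis crossing is at y = 0.
Together with the visible shape, these determine p as stated.

2*x*y + 2*y^2 - x - y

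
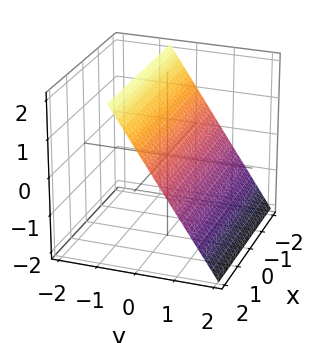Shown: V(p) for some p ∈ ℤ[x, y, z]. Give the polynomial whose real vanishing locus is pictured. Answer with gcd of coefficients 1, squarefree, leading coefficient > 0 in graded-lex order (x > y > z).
First, deg p = 1. Every cross-section is a straight line — this is a plane.
Next, from the axis intercepts and sections: no x-intercept at any integer in the box; it crosses the z-axis at the gridline z = 1.
Finally, together with the visible shape, these determine p as stated.

3*y + 2*z - 2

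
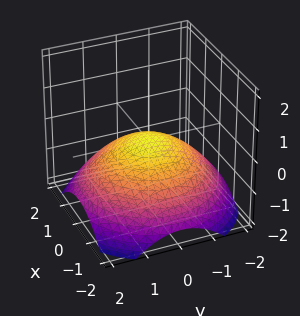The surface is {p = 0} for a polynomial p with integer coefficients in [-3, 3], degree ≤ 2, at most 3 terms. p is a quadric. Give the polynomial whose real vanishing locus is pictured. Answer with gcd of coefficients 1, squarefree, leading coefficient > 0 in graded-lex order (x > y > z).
x^2 + y^2 + 3*z

First, deg p = 2.
Next, by symmetry, the surface is invariant under rotation about z: p = q(x² + y², z).
Then, reading off the gridlines: it meets the x-axis at x = 0 (among the integer gridlines); a circular section at z = -1 has radius between 1 and 2.
Finally, solving for integer coefficients yields p as stated.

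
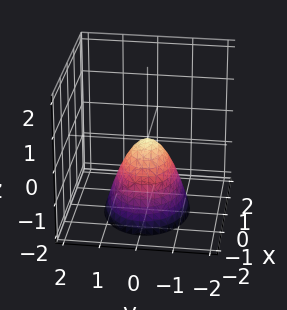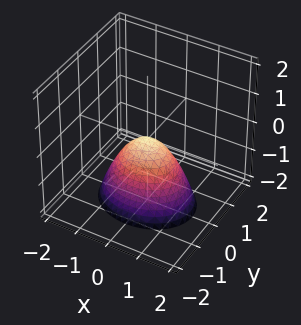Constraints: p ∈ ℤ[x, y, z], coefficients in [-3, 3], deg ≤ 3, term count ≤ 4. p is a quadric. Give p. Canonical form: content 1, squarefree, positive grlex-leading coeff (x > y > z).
2*x^2 + 3*y^2 + 2*z

The degree is 2 — a single bowl opening along one axis; a quadric.
Symmetries: it's symmetric under x → −x, forcing even powers of x; it's symmetric under y → −y, forcing even powers of y.
Against the integer gridlines: it crosses the z-axis at the gridline z = 0; it meets the x-axis at x = 0 (among the integer gridlines).
Assembling these constraints gives the stated polynomial.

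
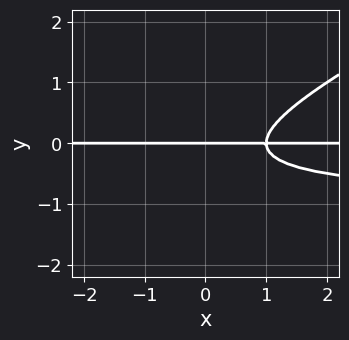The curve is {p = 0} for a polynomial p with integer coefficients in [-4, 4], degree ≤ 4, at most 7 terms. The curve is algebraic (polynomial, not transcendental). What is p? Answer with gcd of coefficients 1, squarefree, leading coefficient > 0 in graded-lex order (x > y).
x*y^2 - 2*y^3 + x*y - y^2 - y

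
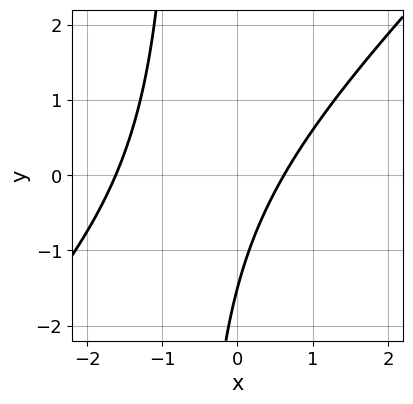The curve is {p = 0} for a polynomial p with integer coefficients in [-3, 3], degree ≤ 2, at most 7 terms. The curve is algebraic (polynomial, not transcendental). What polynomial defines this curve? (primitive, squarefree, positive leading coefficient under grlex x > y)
3*x^2 - 3*x*y + 3*x - 2*y - 3

1. The degree is 2 — a generic line meets the curve in up to 2 points.
2. The integer polynomial consistent with all of this is the stated p.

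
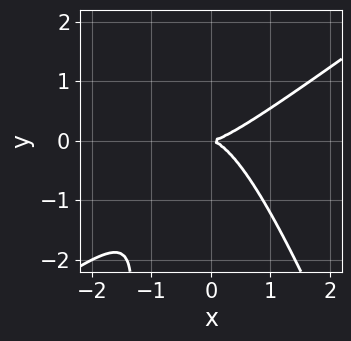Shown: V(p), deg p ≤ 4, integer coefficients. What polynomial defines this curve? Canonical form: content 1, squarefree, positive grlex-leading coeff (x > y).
2*x^3 - 2*x^2*y - x*y^2 - 2*y^2

1. Degree: no degree-2 curve has this shape, so deg p = 3.
2. Against the integer gridlines: it meets the y-axis at y = 0 (among the integer gridlines); it meets the x-axis at x = 0 (among the integer gridlines).
3. Together with the visible shape, these determine p as stated.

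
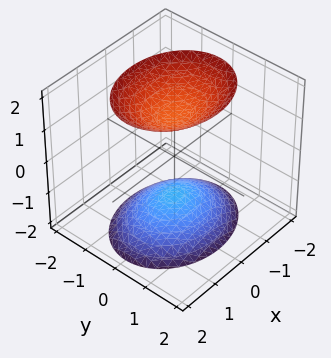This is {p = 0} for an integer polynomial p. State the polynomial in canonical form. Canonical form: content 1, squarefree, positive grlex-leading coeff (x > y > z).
I count 2 distinct pieces. They look like related sheets of one shape, so recover p as a whole.
deg p = 2. Two separate bowl-shaped sheets opening away from each other; a quadric.
Symmetries: the x ↦ −x reflection is a symmetry, so x appears only in even powers; mirror symmetry z ↦ −z ⇒ only even powers of z; the y ↦ −y reflection is a symmetry, so y appears only in even powers.
From the visible intercepts: the surface avoids every integer x-axis point in the box; the surface avoids every integer y-axis point in the box.
Matching integer coefficients to the picture gives p.

2*x^2 + 3*y^2 - 2*z^2 + 3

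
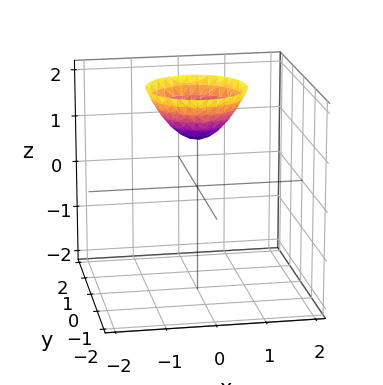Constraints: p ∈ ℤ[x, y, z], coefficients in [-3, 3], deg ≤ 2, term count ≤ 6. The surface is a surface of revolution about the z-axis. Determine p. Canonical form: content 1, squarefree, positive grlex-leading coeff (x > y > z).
x^2 + y^2 - z + 1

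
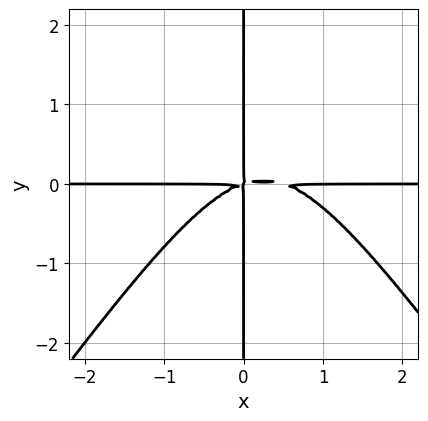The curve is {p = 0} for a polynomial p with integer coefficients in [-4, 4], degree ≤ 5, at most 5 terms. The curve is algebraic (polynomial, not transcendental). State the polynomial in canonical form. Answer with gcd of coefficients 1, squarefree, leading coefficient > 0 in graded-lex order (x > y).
1. Degree: the shape is more complex than any degree-3 curve, so deg p = 4.
2. Against the integer gridlines: the visible x-axis segment lies entirely on the curve; the visible y-axis segment lies entirely on the curve.
3. Solving for integer coefficients yields p as stated.

2*x^3*y - x*y^3 - x^2*y + 3*x*y^2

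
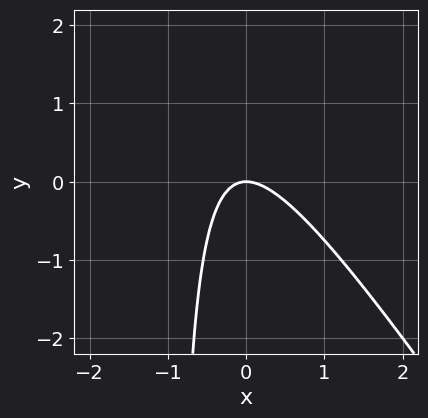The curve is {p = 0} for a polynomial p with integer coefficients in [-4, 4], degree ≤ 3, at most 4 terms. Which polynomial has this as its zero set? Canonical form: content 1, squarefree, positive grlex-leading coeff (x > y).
(a) Degree: a generic line meets the curve in up to 2 points, so deg p = 2.
(b) Observable constraints: one y-axis crossing is at y = 0; it crosses the x-axis at the gridline x = 0.
(c) Fitting integer coefficients to these (and the overall shape) gives p.

3*x^2 + 2*x*y + 2*y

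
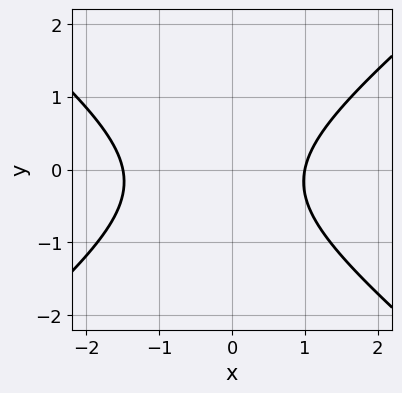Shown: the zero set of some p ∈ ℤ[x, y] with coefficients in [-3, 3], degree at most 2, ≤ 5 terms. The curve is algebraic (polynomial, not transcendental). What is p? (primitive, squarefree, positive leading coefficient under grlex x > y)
2*x^2 - 3*y^2 + x - y - 3

1. Degree: no degree-1 curve has this shape, so deg p = 2.
2. Reading off the gridlines: it crosses the x-axis at the gridline x = 1; the curve avoids every integer y-axis point in the box.
3. Assembling these constraints gives the stated polynomial.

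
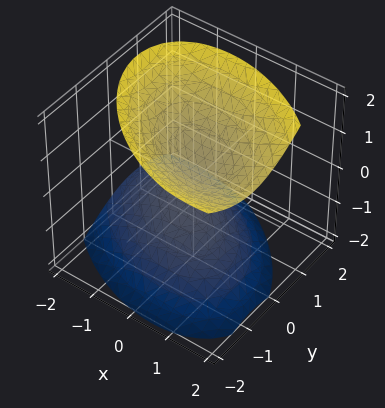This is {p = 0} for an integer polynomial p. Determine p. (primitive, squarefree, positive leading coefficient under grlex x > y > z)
2*x^2 + 2*x*y - x*z + 3*y^2 - 3*z^2 + 2

First, I count 2 distinct pieces. They look like related sheets of one shape, so recover p as a whole.
Next, degree: a generic line meets the surface in up to 2 points, so deg p = 2.
Then, reading off the gridlines: it misses every integer gridline on the y-axis; no x-intercept at any integer in the box.
Finally, matching integer coefficients to the picture gives p.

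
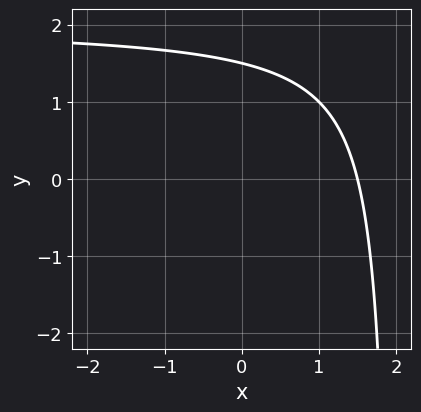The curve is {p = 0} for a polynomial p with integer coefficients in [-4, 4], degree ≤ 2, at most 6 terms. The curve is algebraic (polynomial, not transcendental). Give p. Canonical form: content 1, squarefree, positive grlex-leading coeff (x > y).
deg p = 2.
Solving for integer coefficients yields p as stated.

x*y - 2*x - 2*y + 3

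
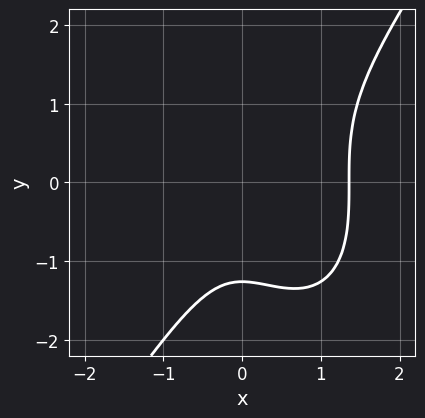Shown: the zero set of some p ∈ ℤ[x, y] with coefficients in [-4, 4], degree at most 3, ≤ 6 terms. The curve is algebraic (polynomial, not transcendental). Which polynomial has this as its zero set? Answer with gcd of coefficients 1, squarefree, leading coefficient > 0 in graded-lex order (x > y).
First, deg p = 3. The shape is more complex than any degree-2 curve.
Finally, the integer polynomial consistent with all of this is the stated p.

3*x^3 - y^3 - 3*x^2 - 2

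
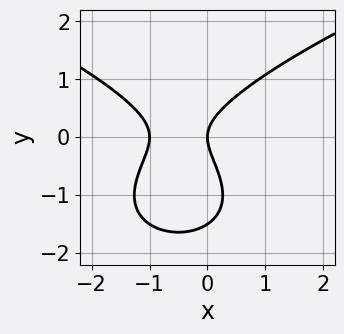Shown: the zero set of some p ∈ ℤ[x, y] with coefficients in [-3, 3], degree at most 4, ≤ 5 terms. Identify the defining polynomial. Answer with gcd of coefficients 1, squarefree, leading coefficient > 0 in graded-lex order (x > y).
First, the degree is 3 — no degree-2 curve has this shape.
Next, checking where it meets the axes: the x-axis gridline crossings are at x ∈ {-1, 0}; one y-axis crossing is at y = 0.
Finally, together with the visible shape, these determine p as stated.

2*y^3 - 3*x^2 + 3*y^2 - 3*x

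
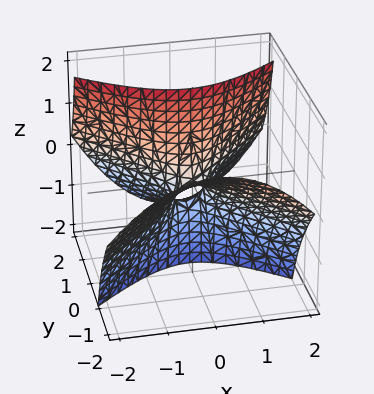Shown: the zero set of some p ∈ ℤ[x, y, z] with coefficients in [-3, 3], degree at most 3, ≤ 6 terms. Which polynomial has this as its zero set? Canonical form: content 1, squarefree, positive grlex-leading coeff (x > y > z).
1. deg p = 2. The shape is more complex than any degree-1 surface.
2. Observable constraints: it meets the x-axis at x = 0 (among the integer gridlines); it crosses the y-axis at the gridline y = 0; it crosses the z-axis at the gridline z = 0.
3. These observations pin down the coefficients.

2*x^2 - 2*y^2 - 3*y*z + z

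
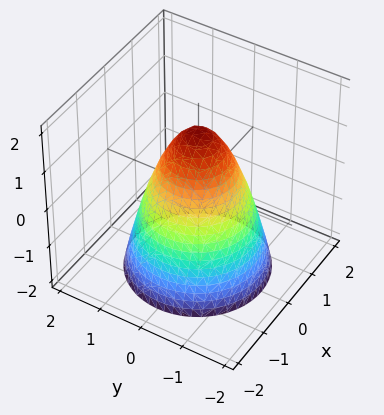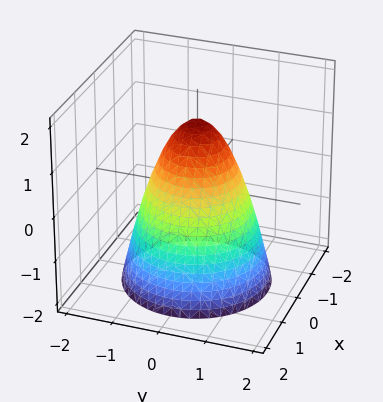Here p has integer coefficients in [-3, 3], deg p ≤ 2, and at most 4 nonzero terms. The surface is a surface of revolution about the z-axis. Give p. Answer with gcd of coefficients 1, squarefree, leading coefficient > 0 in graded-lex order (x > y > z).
1. Degree: the shape is more complex than any degree-1 surface, so deg p = 2.
2. Symmetries: every cross-section ⟂ z is a circle, so x, y appear only via x² + y².
3. From the visible intercepts: the x-axis gridline crossings are at x ∈ {-1, 1}; the y-axis gridline crossings are at y ∈ {-1, 1}; a circular section at z = -1 has radius between 1 and 2.
4. Solving for integer coefficients yields p as stated.

3*x^2 + 3*y^2 + 2*z - 3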